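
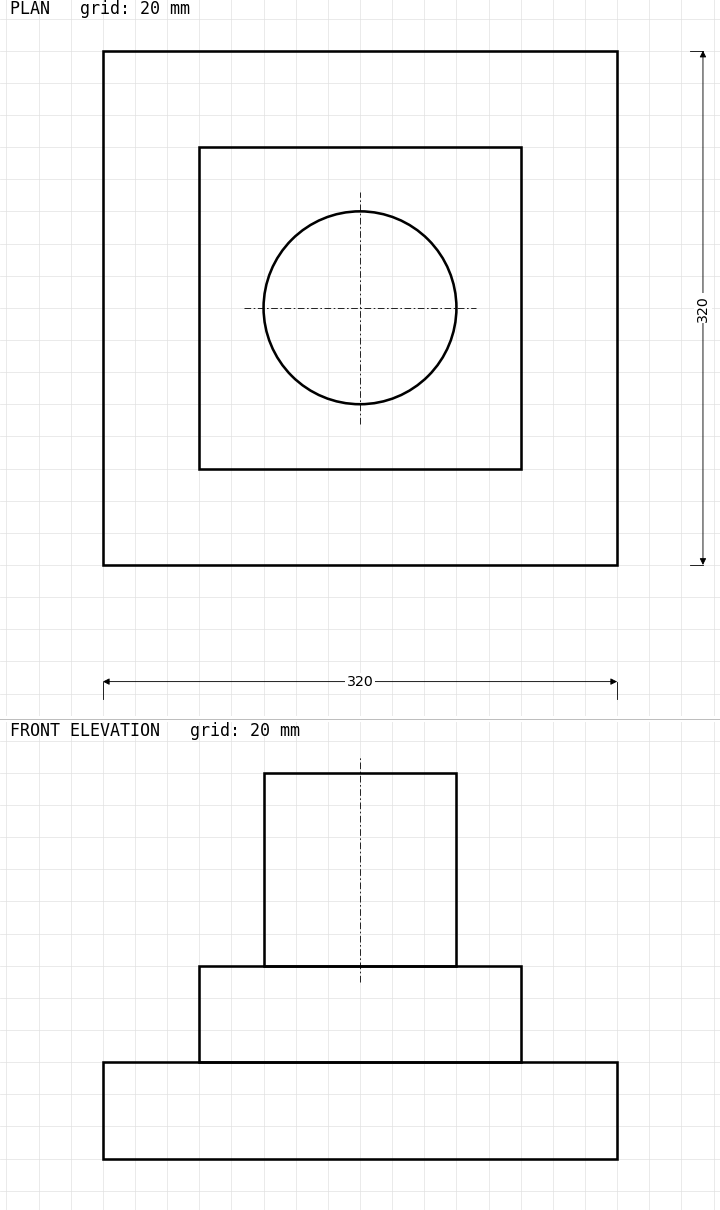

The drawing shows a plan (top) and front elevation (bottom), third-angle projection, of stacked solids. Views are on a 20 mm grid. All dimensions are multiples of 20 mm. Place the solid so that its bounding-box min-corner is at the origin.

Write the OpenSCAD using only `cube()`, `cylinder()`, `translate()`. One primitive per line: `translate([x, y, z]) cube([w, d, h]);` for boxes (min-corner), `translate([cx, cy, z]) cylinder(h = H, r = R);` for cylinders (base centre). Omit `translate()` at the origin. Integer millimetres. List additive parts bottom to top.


cube([320, 320, 60]);
translate([60, 60, 60]) cube([200, 200, 60]);
translate([160, 160, 120]) cylinder(h = 120, r = 60);


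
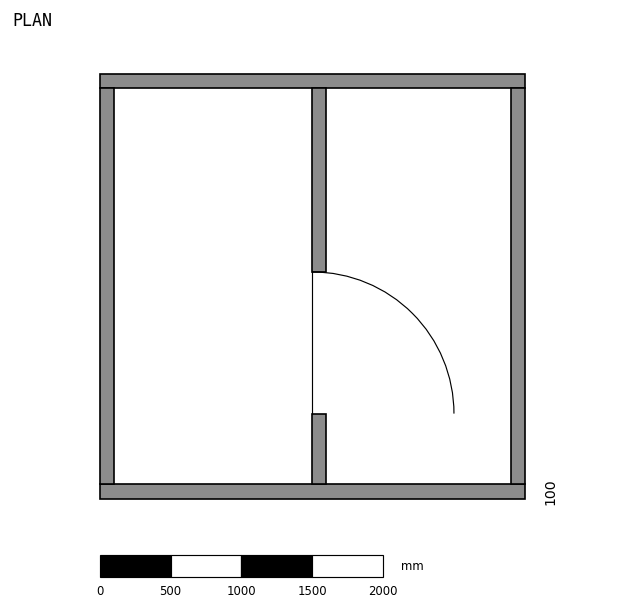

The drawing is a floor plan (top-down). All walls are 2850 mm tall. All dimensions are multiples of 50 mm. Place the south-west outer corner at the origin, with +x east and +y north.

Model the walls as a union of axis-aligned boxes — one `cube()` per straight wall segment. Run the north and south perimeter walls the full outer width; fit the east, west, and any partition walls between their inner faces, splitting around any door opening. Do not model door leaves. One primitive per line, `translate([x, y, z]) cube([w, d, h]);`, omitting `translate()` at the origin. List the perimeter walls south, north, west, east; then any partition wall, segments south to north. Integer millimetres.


cube([3000, 100, 2850]);
translate([0, 2900, 0]) cube([3000, 100, 2850]);
translate([0, 100, 0]) cube([100, 2800, 2850]);
translate([2900, 100, 0]) cube([100, 2800, 2850]);
translate([1500, 100, 0]) cube([100, 500, 2850]);
translate([1500, 1600, 0]) cube([100, 1300, 2850]);


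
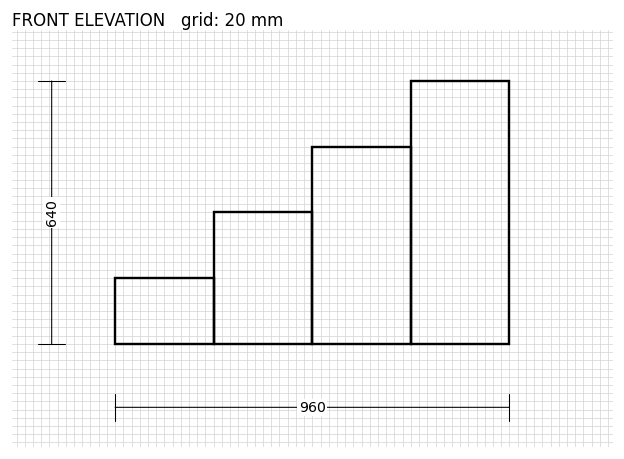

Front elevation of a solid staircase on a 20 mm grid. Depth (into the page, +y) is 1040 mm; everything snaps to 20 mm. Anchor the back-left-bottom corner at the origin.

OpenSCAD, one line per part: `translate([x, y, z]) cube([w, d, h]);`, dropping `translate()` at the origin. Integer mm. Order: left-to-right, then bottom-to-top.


cube([240, 1040, 160]);
translate([240, 0, 0]) cube([240, 1040, 320]);
translate([480, 0, 0]) cube([240, 1040, 480]);
translate([720, 0, 0]) cube([240, 1040, 640]);


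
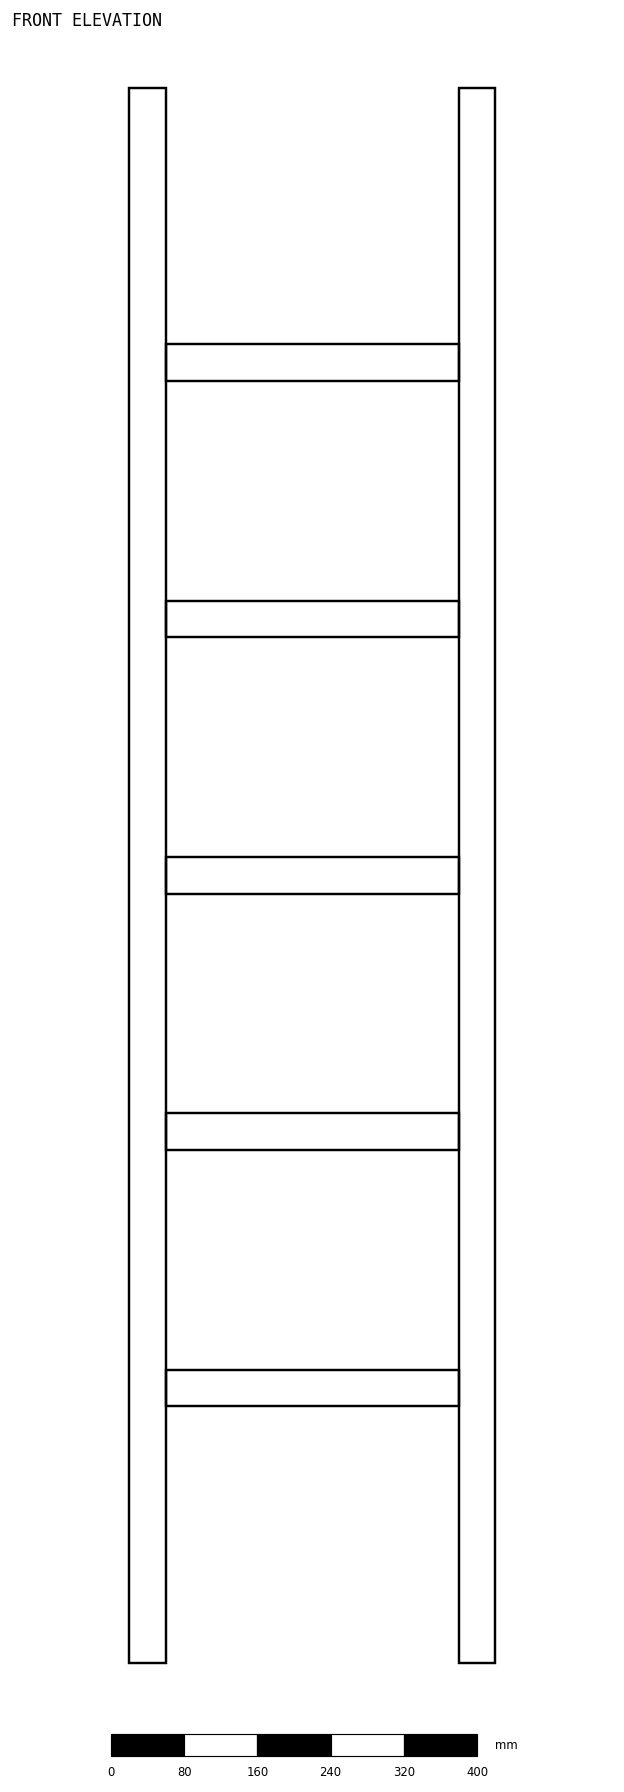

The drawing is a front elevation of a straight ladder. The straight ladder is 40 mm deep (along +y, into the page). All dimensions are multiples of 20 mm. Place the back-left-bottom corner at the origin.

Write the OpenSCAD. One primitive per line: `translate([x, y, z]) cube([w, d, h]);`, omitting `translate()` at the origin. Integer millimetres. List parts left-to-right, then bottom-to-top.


cube([40, 40, 1720]);
translate([40, 0, 280]) cube([320, 40, 40]);
translate([40, 0, 560]) cube([320, 40, 40]);
translate([40, 0, 840]) cube([320, 40, 40]);
translate([40, 0, 1120]) cube([320, 40, 40]);
translate([40, 0, 1400]) cube([320, 40, 40]);
translate([360, 0, 0]) cube([40, 40, 1720]);


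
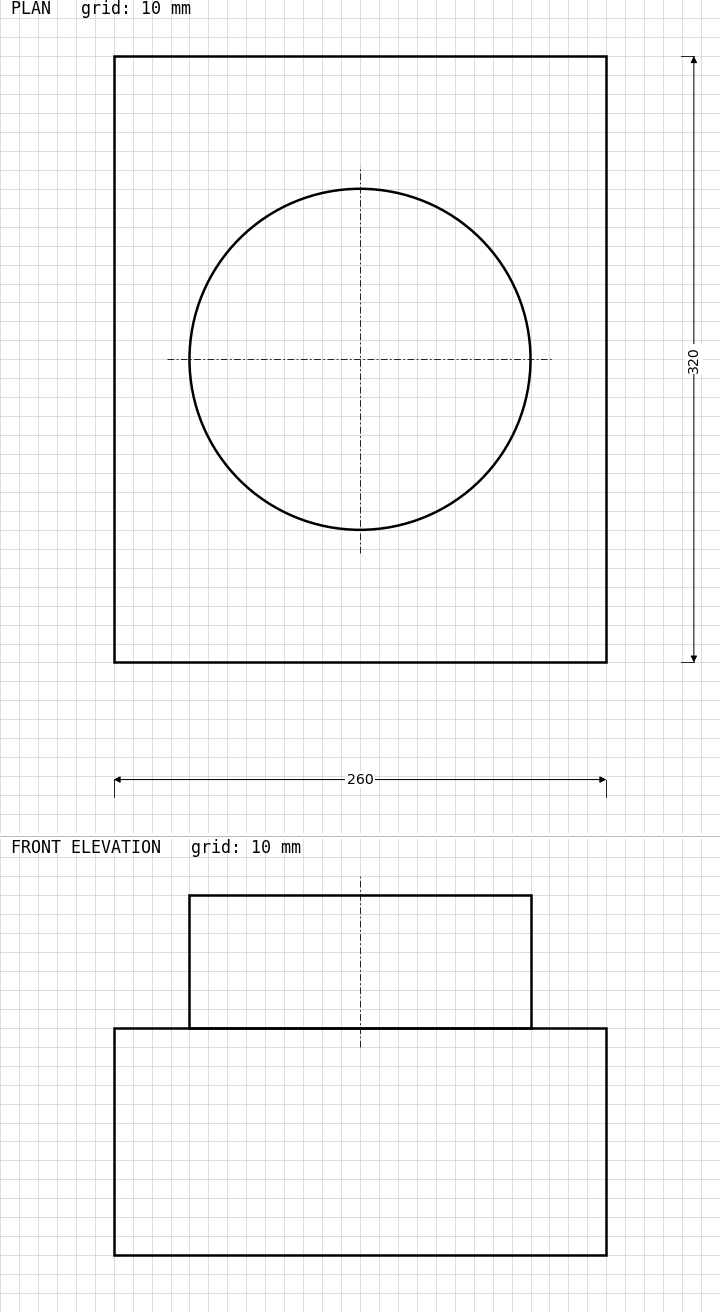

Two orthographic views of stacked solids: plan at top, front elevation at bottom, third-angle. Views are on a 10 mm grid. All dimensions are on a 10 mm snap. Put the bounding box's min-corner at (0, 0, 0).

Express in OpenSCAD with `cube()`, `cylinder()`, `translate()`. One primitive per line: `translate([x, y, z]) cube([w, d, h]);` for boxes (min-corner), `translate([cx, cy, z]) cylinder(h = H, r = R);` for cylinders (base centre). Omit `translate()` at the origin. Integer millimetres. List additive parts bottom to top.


cube([260, 320, 120]);
translate([130, 160, 120]) cylinder(h = 70, r = 90);


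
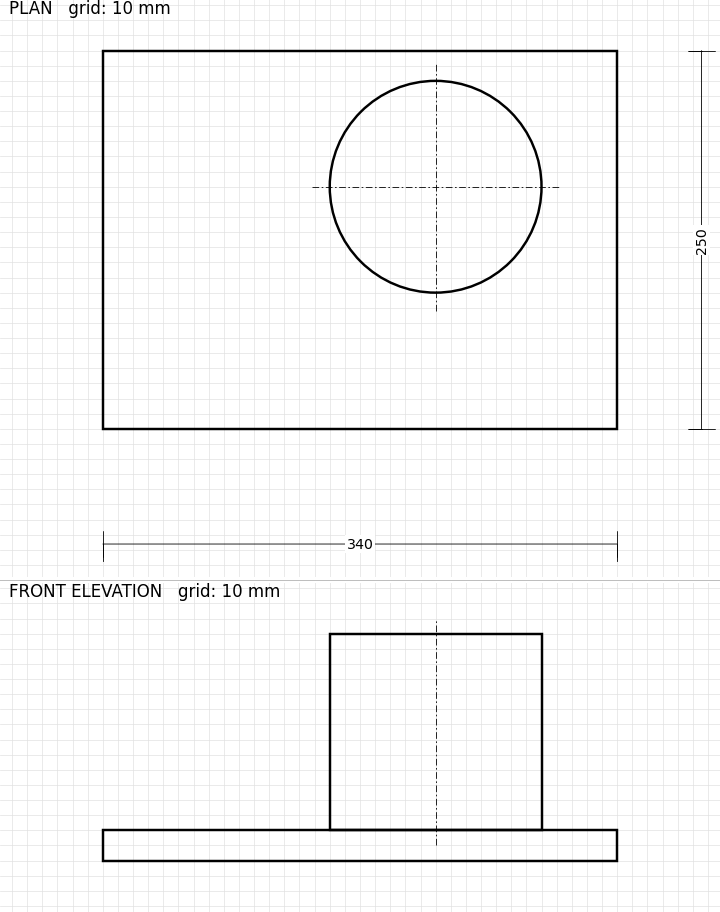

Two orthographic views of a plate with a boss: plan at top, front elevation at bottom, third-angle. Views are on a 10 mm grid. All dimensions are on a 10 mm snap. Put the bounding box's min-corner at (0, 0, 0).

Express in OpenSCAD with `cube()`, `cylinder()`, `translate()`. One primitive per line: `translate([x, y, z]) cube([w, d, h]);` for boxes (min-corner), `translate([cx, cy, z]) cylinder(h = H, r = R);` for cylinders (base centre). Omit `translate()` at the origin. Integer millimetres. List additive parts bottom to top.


cube([340, 250, 20]);
translate([220, 160, 20]) cylinder(h = 130, r = 70);


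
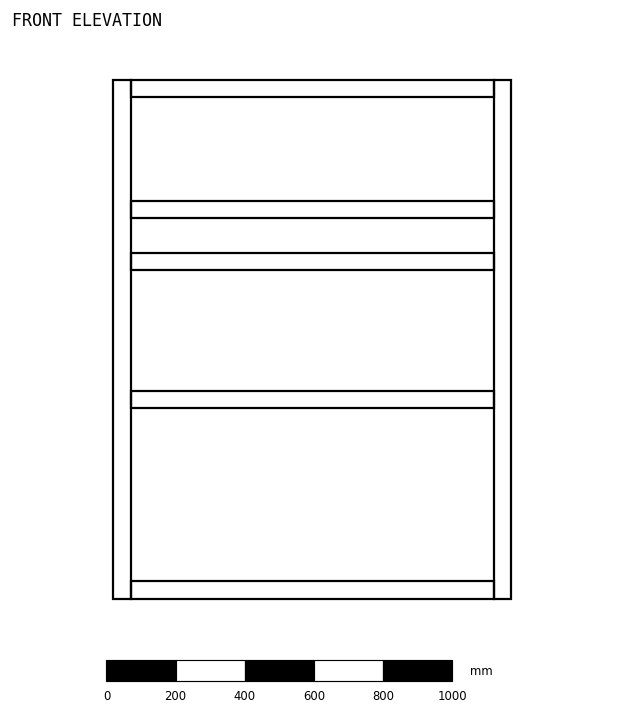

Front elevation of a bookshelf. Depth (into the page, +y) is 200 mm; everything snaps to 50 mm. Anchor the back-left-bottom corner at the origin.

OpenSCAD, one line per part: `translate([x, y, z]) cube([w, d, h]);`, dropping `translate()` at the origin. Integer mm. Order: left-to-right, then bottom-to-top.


cube([50, 200, 1500]);
translate([50, 0, 0]) cube([1050, 200, 50]);
translate([50, 0, 550]) cube([1050, 200, 50]);
translate([50, 0, 950]) cube([1050, 200, 50]);
translate([50, 0, 1100]) cube([1050, 200, 50]);
translate([50, 0, 1450]) cube([1050, 200, 50]);
translate([1100, 0, 0]) cube([50, 200, 1500]);


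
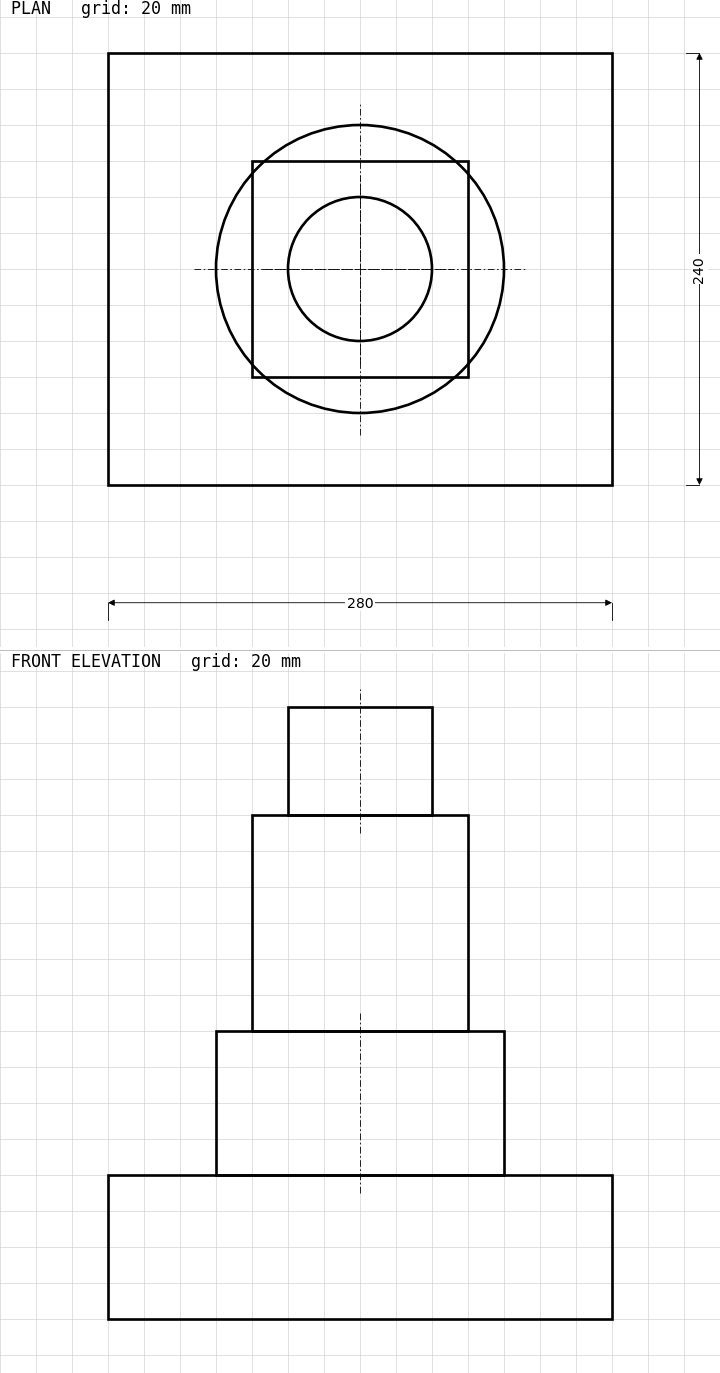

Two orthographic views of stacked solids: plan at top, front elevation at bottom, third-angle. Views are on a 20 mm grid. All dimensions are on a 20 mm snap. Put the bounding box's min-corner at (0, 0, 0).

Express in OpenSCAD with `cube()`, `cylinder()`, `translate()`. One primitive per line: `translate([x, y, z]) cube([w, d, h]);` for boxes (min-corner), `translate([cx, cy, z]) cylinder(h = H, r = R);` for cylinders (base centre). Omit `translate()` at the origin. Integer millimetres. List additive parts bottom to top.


cube([280, 240, 80]);
translate([140, 120, 80]) cylinder(h = 80, r = 80);
translate([80, 60, 160]) cube([120, 120, 120]);
translate([140, 120, 280]) cylinder(h = 60, r = 40);


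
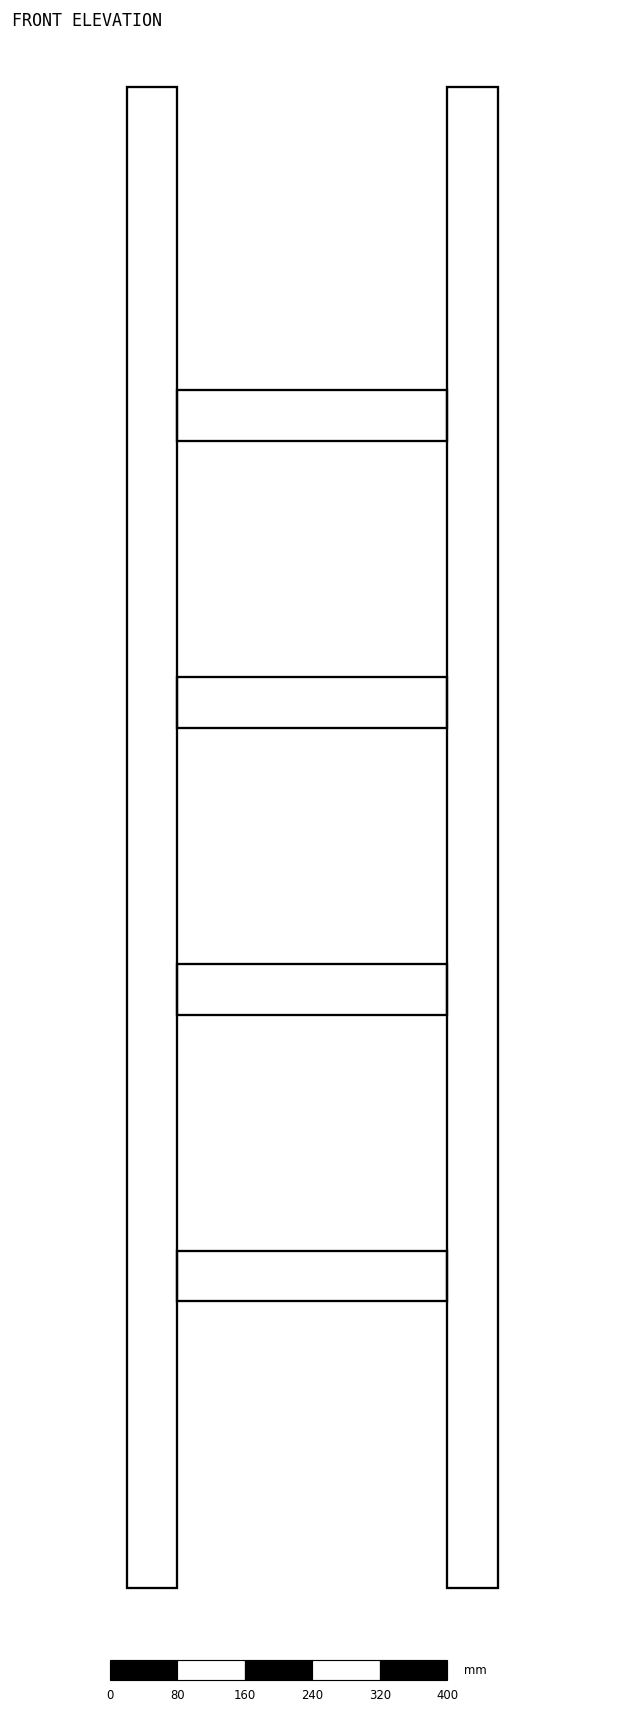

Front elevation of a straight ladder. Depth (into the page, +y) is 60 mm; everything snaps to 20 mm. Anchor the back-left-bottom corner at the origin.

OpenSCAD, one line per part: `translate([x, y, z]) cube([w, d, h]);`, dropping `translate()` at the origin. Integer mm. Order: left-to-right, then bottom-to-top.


cube([60, 60, 1780]);
translate([60, 0, 340]) cube([320, 60, 60]);
translate([60, 0, 680]) cube([320, 60, 60]);
translate([60, 0, 1020]) cube([320, 60, 60]);
translate([60, 0, 1360]) cube([320, 60, 60]);
translate([380, 0, 0]) cube([60, 60, 1780]);


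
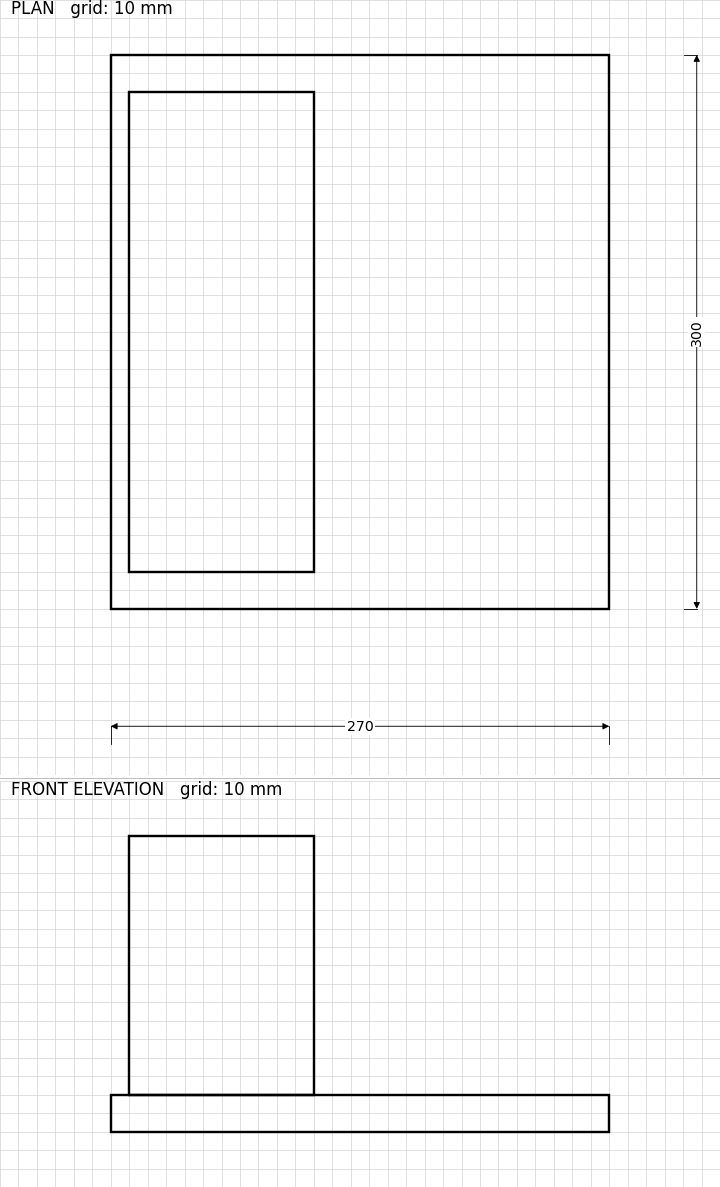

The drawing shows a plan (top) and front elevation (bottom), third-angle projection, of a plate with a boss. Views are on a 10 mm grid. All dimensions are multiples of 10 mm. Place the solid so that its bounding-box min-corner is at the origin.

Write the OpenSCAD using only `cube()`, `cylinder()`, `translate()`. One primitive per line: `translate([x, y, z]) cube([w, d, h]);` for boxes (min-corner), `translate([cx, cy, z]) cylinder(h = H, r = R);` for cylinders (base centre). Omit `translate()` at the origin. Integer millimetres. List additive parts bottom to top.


cube([270, 300, 20]);
translate([10, 20, 20]) cube([100, 260, 140]);


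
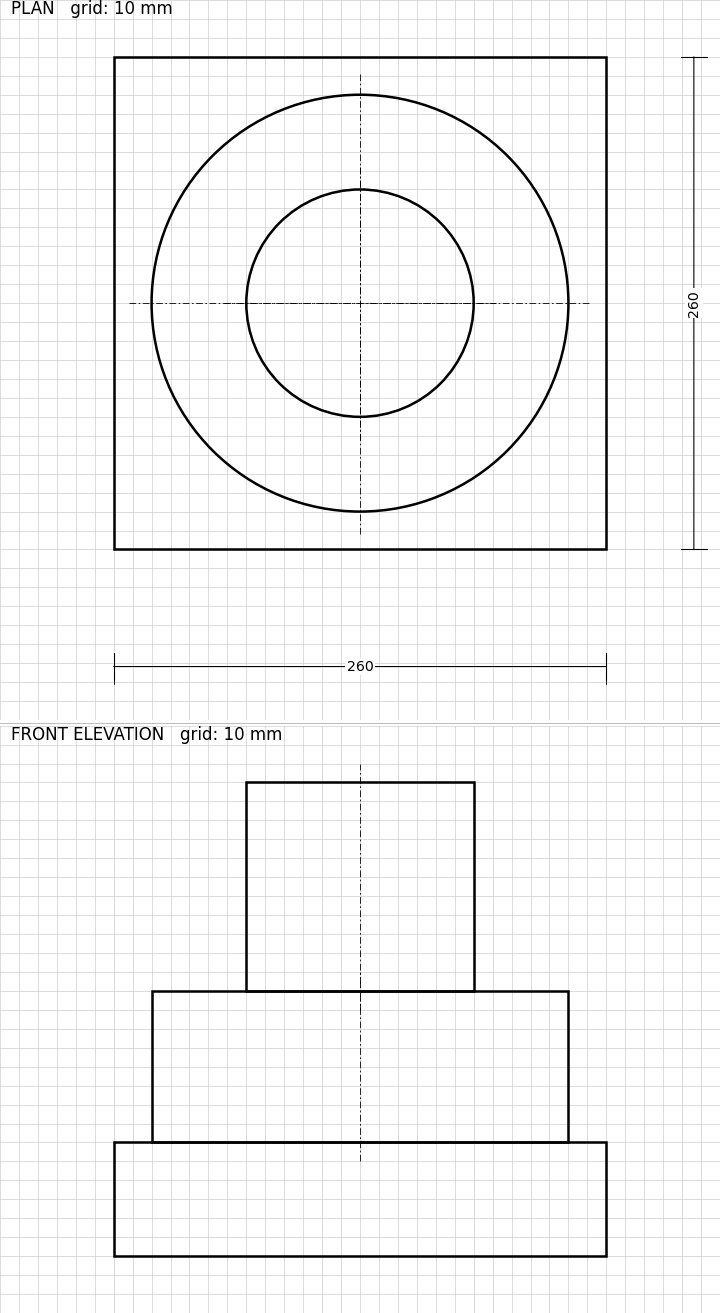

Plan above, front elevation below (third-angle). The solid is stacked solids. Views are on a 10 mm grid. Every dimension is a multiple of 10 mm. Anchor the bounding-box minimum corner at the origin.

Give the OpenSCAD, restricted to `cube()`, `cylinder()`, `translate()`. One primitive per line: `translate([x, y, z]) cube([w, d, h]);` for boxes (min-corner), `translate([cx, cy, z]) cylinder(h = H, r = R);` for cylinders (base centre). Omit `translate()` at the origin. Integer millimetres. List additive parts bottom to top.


cube([260, 260, 60]);
translate([130, 130, 60]) cylinder(h = 80, r = 110);
translate([130, 130, 140]) cylinder(h = 110, r = 60);


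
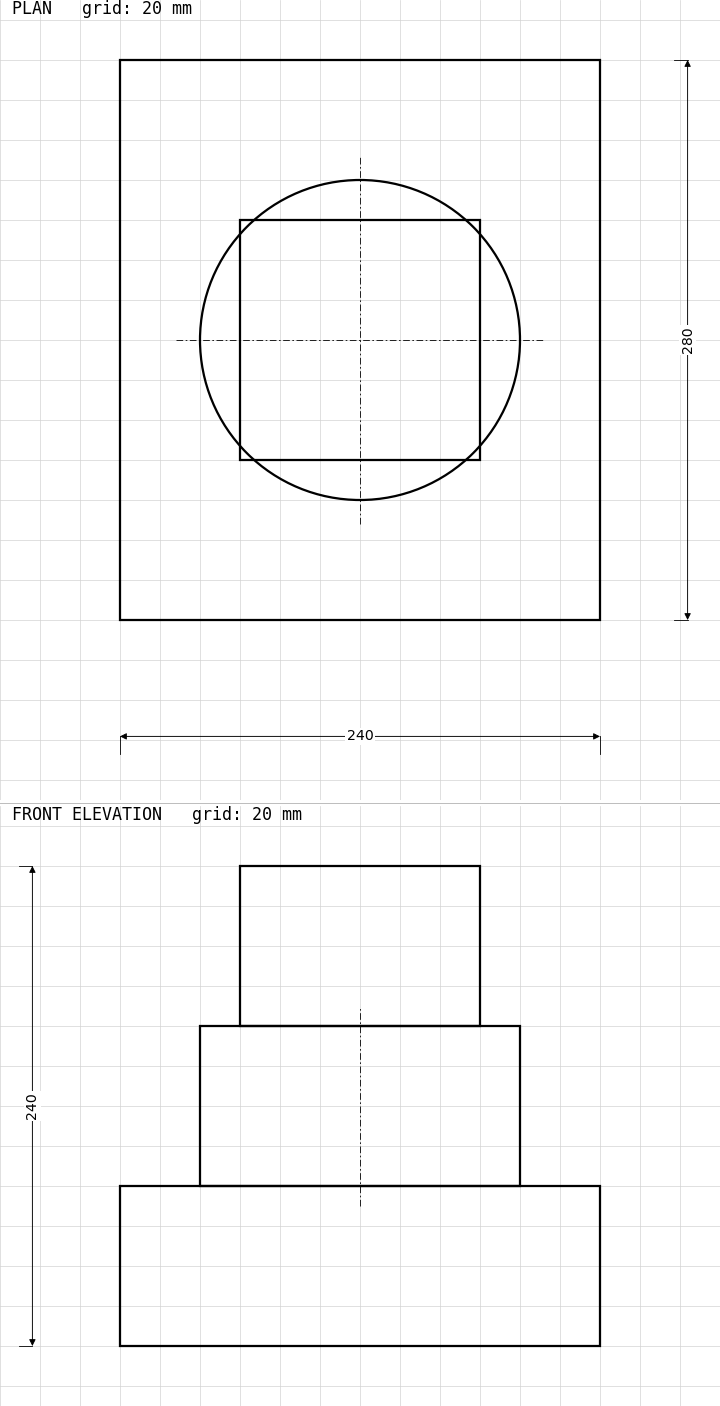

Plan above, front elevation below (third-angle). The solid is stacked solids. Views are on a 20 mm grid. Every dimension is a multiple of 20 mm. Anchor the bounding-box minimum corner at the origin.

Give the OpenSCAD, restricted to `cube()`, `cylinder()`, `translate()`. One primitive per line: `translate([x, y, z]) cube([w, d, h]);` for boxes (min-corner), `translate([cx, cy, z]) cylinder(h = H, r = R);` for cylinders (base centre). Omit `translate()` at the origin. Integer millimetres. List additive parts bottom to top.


cube([240, 280, 80]);
translate([120, 140, 80]) cylinder(h = 80, r = 80);
translate([60, 80, 160]) cube([120, 120, 80]);


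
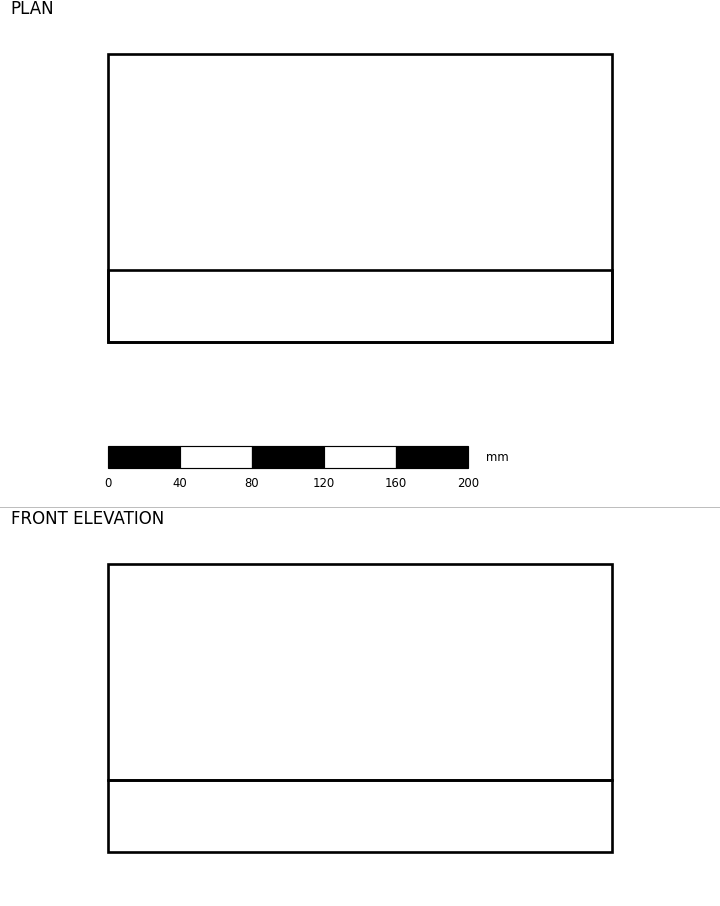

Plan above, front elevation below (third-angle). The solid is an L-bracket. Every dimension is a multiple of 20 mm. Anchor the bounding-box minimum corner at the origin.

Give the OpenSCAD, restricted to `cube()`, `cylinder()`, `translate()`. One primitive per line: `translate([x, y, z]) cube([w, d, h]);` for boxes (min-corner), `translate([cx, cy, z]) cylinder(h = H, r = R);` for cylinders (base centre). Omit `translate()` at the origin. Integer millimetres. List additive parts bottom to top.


cube([280, 160, 40]);
translate([0, 0, 40]) cube([280, 40, 120]);


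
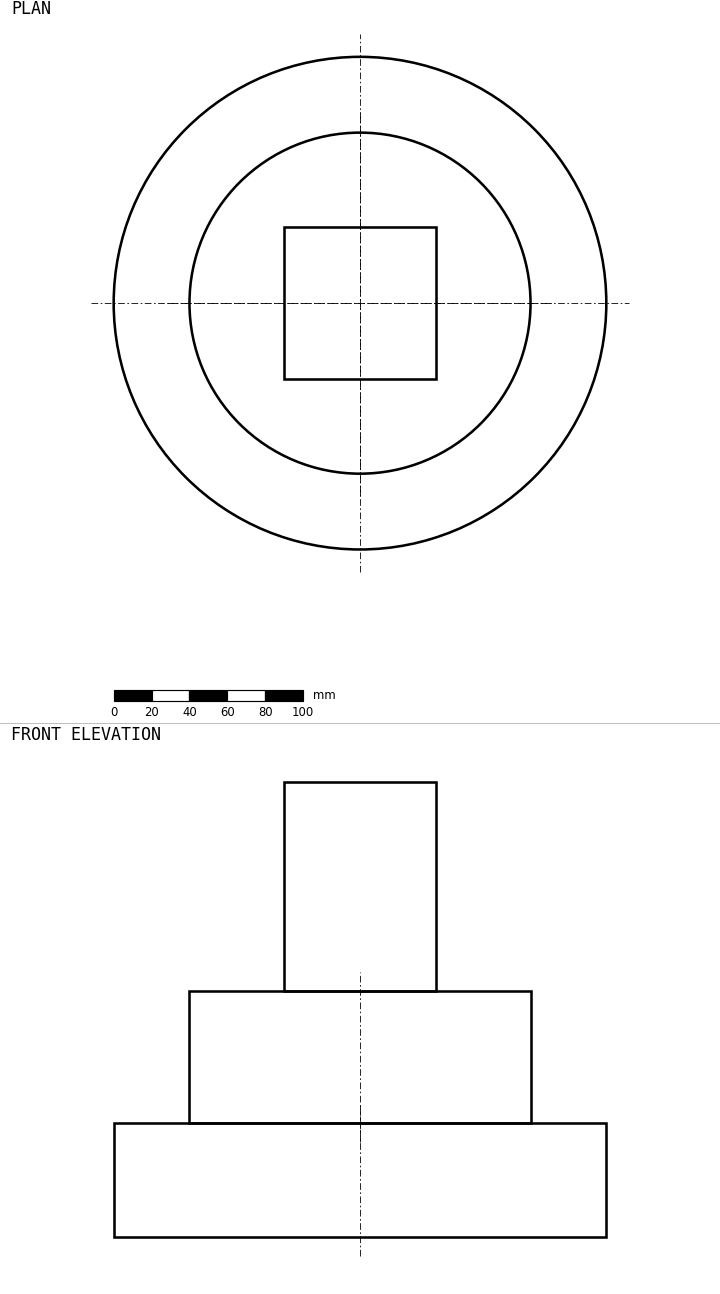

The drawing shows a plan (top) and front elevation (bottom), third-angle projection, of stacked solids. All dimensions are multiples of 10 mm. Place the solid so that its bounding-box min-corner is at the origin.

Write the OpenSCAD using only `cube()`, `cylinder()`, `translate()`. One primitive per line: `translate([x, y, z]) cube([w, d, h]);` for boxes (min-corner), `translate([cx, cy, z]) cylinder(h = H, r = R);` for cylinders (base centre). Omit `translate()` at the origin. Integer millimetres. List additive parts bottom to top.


translate([130, 130, 0]) cylinder(h = 60, r = 130);
translate([130, 130, 60]) cylinder(h = 70, r = 90);
translate([90, 90, 130]) cube([80, 80, 110]);


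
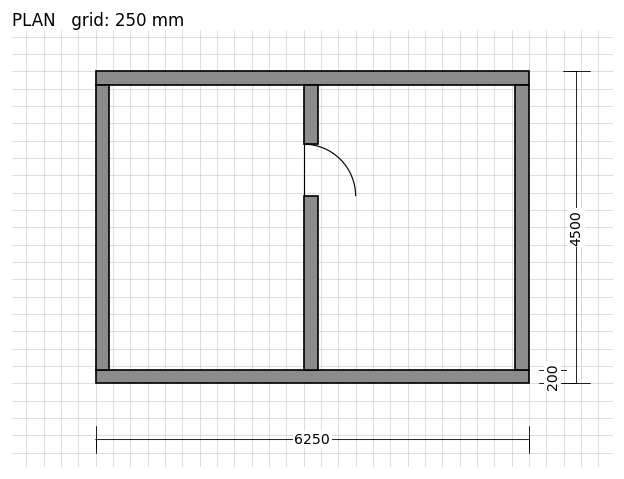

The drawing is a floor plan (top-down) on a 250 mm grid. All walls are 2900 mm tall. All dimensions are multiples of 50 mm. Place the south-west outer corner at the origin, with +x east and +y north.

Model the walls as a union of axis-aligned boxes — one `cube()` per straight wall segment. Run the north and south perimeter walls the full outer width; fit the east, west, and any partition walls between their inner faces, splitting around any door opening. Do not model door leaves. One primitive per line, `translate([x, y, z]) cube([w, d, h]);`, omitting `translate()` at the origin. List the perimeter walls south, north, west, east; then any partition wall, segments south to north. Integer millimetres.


cube([6250, 200, 2900]);
translate([0, 4300, 0]) cube([6250, 200, 2900]);
translate([0, 200, 0]) cube([200, 4100, 2900]);
translate([6050, 200, 0]) cube([200, 4100, 2900]);
translate([3000, 200, 0]) cube([200, 2500, 2900]);
translate([3000, 3450, 0]) cube([200, 850, 2900]);


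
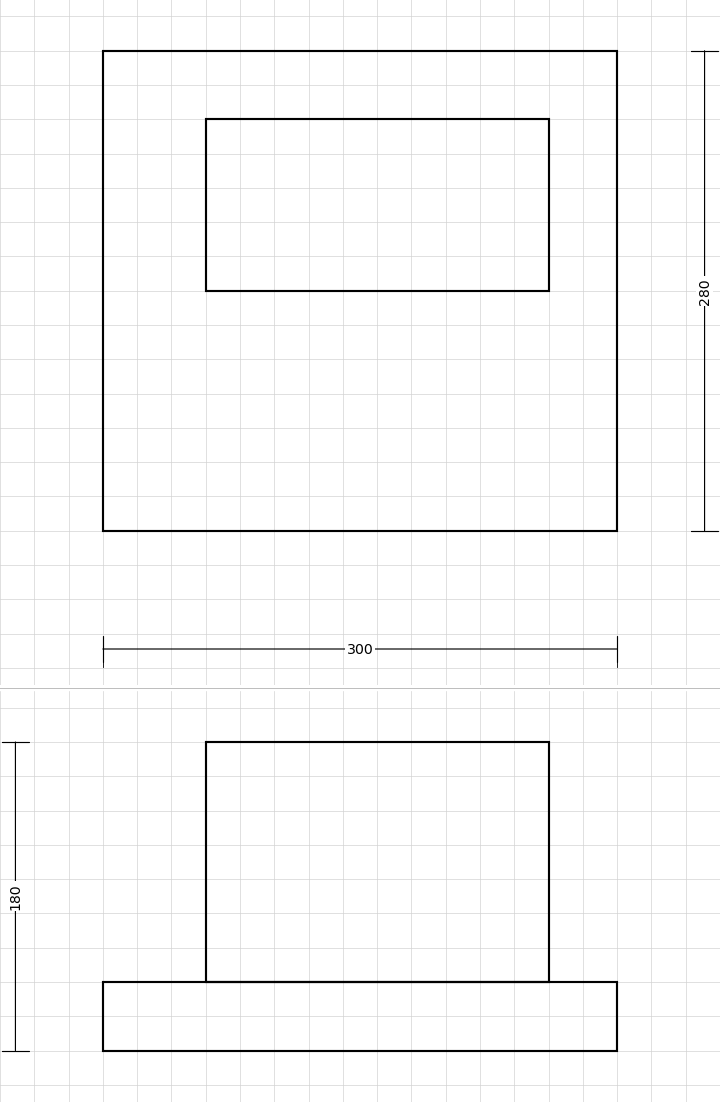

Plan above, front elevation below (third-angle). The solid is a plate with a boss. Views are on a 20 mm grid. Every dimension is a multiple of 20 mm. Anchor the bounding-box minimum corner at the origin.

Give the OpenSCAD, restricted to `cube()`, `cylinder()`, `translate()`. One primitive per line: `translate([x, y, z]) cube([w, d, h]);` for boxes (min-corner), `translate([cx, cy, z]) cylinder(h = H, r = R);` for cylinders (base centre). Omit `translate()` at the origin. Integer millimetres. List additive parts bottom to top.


cube([300, 280, 40]);
translate([60, 140, 40]) cube([200, 100, 140]);


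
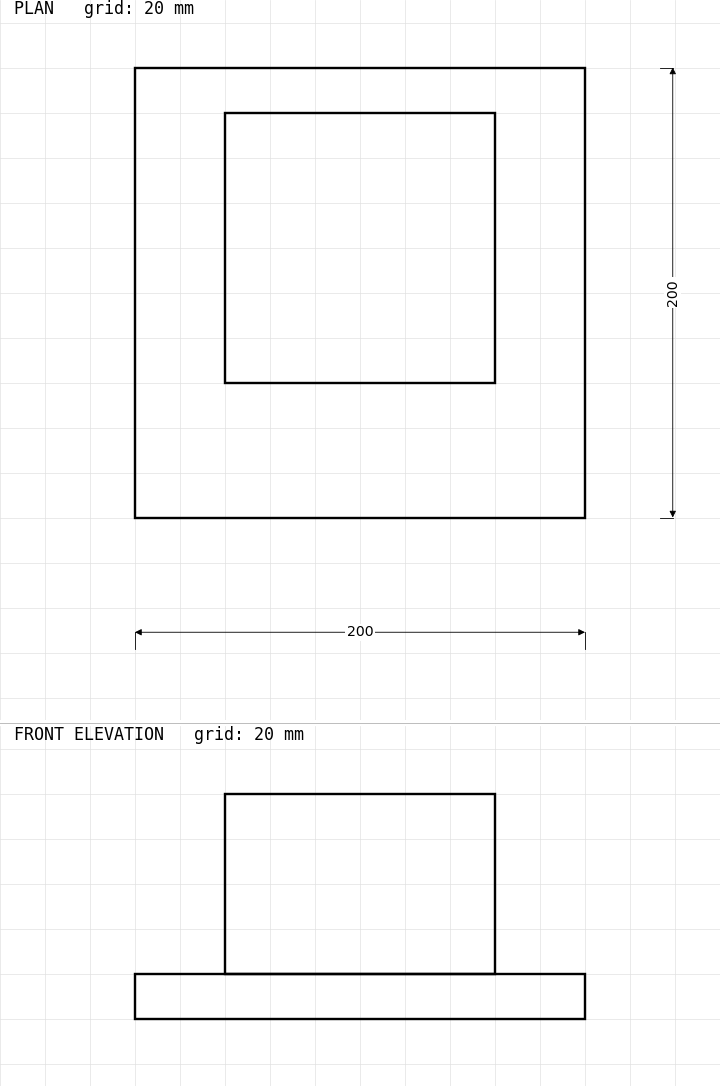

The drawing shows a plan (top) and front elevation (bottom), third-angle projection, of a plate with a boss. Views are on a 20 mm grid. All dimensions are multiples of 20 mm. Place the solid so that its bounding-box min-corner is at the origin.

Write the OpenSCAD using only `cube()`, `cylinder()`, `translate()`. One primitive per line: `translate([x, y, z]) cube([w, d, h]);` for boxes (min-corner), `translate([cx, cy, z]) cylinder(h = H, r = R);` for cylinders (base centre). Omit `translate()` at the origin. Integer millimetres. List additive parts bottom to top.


cube([200, 200, 20]);
translate([40, 60, 20]) cube([120, 120, 80]);


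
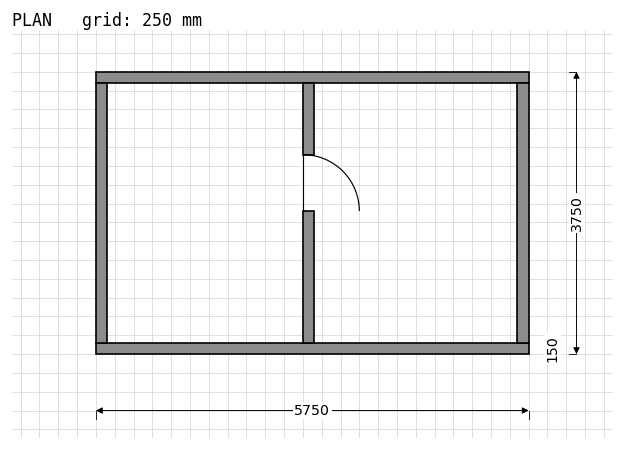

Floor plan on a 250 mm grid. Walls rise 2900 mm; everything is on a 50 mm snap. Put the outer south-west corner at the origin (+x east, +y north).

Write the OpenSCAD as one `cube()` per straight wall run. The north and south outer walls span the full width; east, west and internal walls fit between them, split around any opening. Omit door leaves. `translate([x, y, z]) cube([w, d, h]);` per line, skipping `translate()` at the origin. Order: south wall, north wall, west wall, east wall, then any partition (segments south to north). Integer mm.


cube([5750, 150, 2900]);
translate([0, 3600, 0]) cube([5750, 150, 2900]);
translate([0, 150, 0]) cube([150, 3450, 2900]);
translate([5600, 150, 0]) cube([150, 3450, 2900]);
translate([2750, 150, 0]) cube([150, 1750, 2900]);
translate([2750, 2650, 0]) cube([150, 950, 2900]);


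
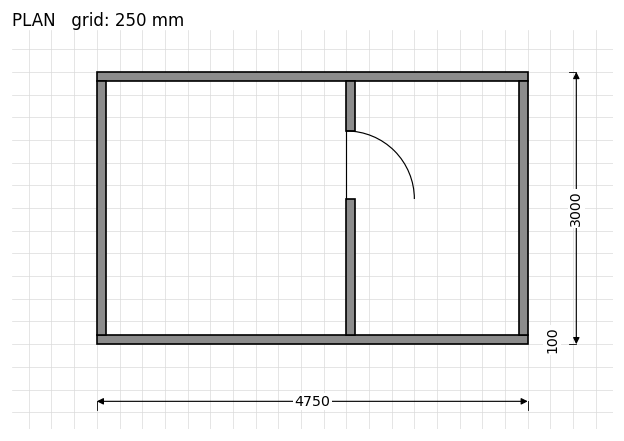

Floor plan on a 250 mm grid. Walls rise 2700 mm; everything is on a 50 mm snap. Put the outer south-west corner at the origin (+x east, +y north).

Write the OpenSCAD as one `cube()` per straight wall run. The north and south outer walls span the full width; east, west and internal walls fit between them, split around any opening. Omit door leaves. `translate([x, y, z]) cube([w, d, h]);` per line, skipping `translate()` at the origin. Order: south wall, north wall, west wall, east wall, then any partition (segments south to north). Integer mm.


cube([4750, 100, 2700]);
translate([0, 2900, 0]) cube([4750, 100, 2700]);
translate([0, 100, 0]) cube([100, 2800, 2700]);
translate([4650, 100, 0]) cube([100, 2800, 2700]);
translate([2750, 100, 0]) cube([100, 1500, 2700]);
translate([2750, 2350, 0]) cube([100, 550, 2700]);


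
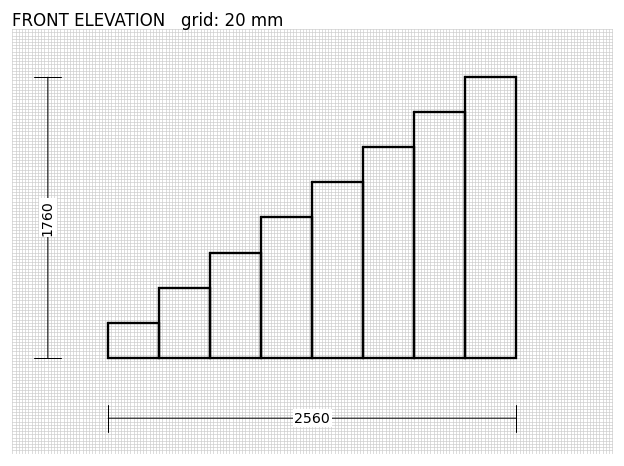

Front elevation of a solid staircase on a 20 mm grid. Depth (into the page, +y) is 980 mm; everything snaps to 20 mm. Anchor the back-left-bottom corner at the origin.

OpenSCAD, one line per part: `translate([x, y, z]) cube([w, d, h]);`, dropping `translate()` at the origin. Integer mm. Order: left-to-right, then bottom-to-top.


cube([320, 980, 220]);
translate([320, 0, 0]) cube([320, 980, 440]);
translate([640, 0, 0]) cube([320, 980, 660]);
translate([960, 0, 0]) cube([320, 980, 880]);
translate([1280, 0, 0]) cube([320, 980, 1100]);
translate([1600, 0, 0]) cube([320, 980, 1320]);
translate([1920, 0, 0]) cube([320, 980, 1540]);
translate([2240, 0, 0]) cube([320, 980, 1760]);


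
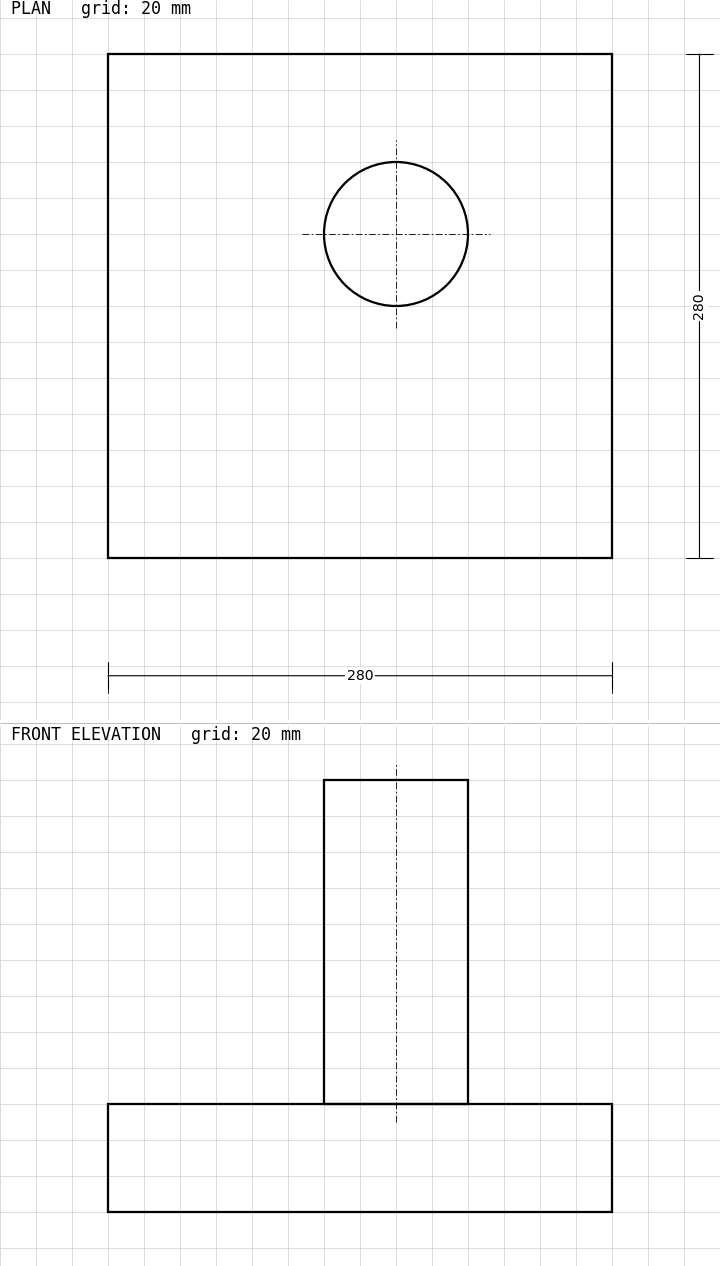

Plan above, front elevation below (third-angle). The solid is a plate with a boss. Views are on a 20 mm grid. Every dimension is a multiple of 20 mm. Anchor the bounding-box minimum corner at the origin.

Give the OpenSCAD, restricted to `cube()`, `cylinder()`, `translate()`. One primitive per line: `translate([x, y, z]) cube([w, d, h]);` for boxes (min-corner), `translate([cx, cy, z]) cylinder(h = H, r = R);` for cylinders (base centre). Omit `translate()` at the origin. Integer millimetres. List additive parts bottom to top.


cube([280, 280, 60]);
translate([160, 180, 60]) cylinder(h = 180, r = 40);


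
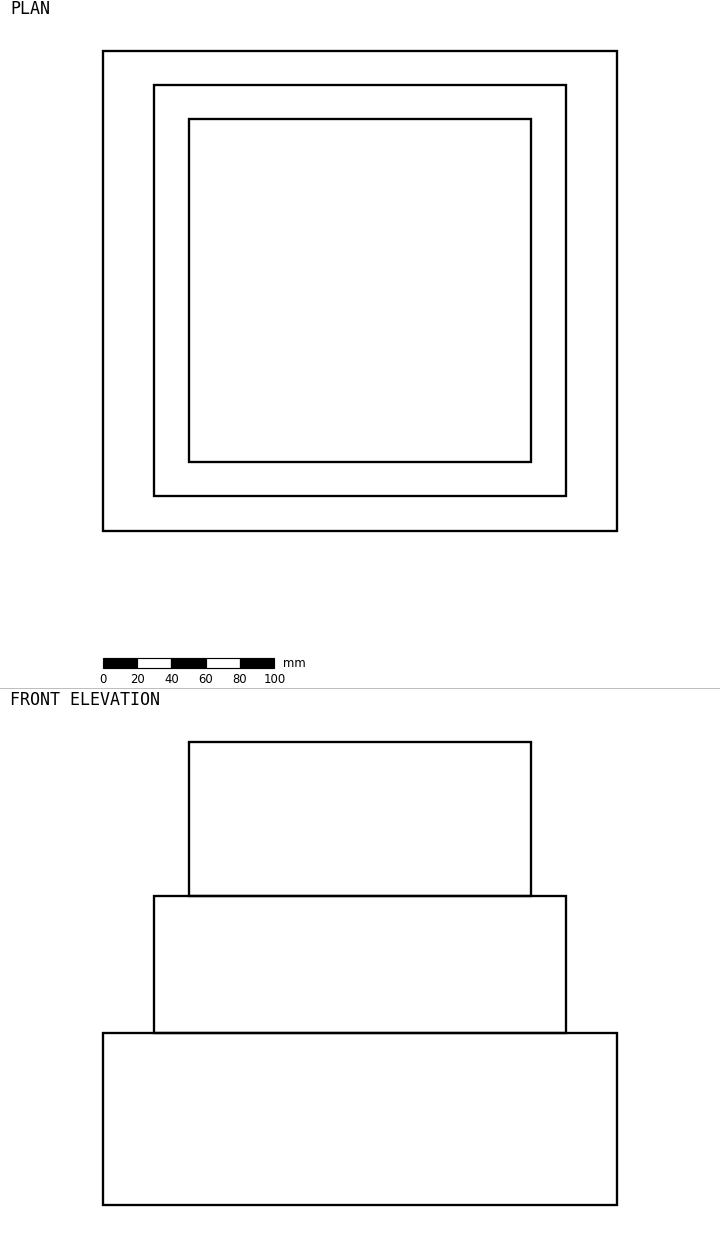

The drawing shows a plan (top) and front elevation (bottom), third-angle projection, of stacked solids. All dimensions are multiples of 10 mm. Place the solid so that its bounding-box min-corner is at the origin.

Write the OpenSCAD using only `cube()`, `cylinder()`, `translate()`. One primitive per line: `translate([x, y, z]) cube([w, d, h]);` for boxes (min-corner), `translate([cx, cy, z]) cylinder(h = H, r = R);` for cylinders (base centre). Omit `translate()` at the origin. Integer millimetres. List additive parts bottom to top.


cube([300, 280, 100]);
translate([30, 20, 100]) cube([240, 240, 80]);
translate([50, 40, 180]) cube([200, 200, 90]);


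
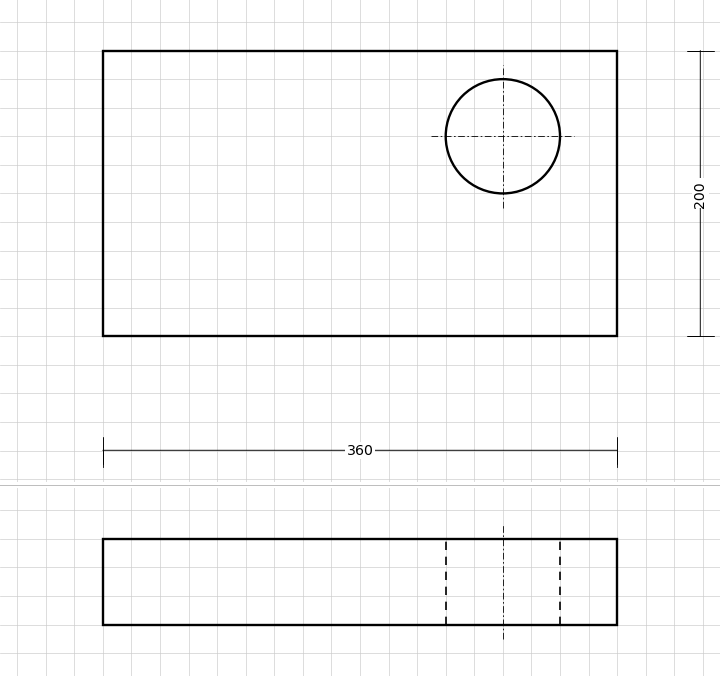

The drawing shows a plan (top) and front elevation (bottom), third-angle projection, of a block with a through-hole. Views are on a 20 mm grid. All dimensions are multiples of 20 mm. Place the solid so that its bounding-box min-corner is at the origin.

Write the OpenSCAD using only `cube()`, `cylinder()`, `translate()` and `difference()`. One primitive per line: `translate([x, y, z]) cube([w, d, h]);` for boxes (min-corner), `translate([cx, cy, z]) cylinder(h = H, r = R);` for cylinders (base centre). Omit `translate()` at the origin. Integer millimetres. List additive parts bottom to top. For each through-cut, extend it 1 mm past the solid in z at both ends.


difference() {
  cube([360, 200, 60]);
  translate([280, 140, -1]) cylinder(h = 62, r = 40);
}


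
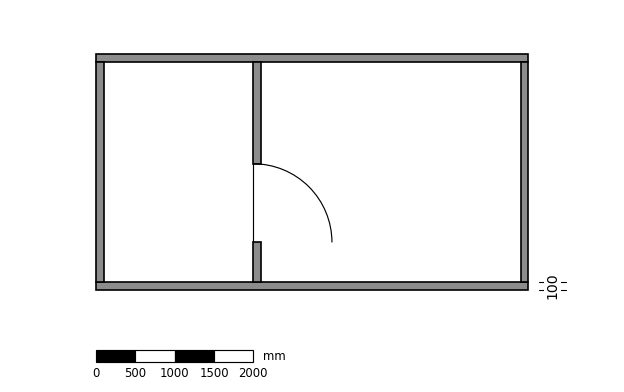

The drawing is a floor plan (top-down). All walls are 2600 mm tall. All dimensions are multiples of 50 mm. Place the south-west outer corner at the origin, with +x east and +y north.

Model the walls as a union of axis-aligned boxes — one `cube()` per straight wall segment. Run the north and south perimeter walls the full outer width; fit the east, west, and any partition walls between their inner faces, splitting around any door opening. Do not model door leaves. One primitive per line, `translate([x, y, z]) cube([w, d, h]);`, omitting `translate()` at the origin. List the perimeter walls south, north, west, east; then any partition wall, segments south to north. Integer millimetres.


cube([5500, 100, 2600]);
translate([0, 2900, 0]) cube([5500, 100, 2600]);
translate([0, 100, 0]) cube([100, 2800, 2600]);
translate([5400, 100, 0]) cube([100, 2800, 2600]);
translate([2000, 100, 0]) cube([100, 500, 2600]);
translate([2000, 1600, 0]) cube([100, 1300, 2600]);


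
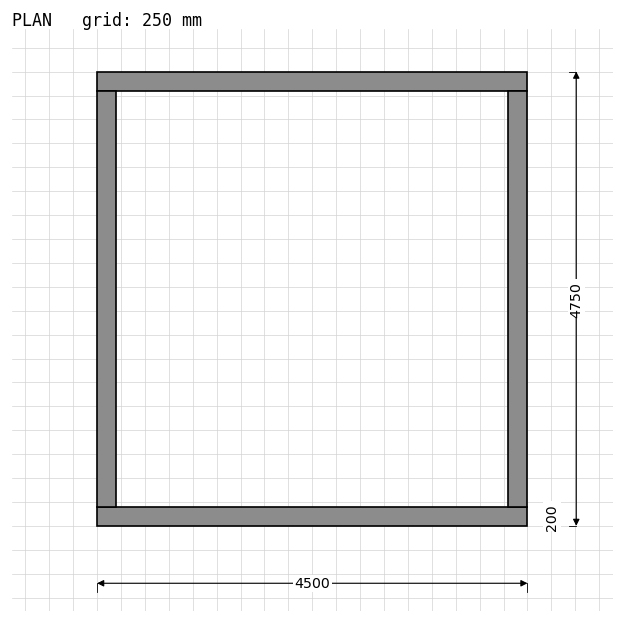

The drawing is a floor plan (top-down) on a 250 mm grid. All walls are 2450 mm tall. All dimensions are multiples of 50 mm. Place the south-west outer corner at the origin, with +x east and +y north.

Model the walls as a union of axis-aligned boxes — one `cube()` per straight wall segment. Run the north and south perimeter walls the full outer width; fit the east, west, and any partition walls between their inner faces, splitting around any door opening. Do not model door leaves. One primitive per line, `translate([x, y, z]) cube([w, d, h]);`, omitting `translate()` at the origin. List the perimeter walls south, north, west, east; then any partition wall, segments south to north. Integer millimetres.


cube([4500, 200, 2450]);
translate([0, 4550, 0]) cube([4500, 200, 2450]);
translate([0, 200, 0]) cube([200, 4350, 2450]);
translate([4300, 200, 0]) cube([200, 4350, 2450]);


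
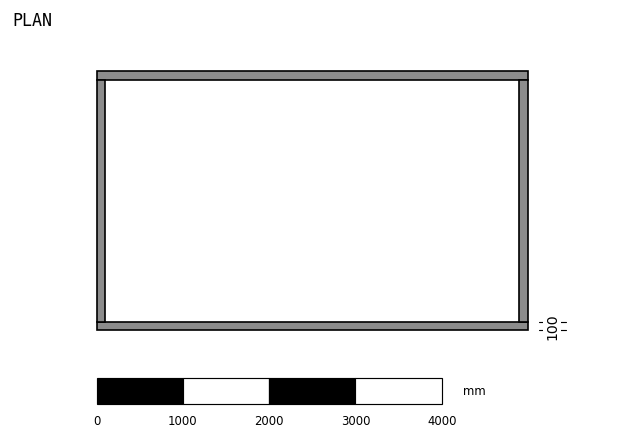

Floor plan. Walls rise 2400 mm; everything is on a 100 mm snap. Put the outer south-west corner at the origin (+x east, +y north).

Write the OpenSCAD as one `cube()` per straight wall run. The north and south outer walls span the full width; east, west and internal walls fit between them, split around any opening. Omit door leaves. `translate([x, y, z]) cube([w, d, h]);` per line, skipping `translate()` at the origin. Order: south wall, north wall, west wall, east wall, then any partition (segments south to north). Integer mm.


cube([5000, 100, 2400]);
translate([0, 2900, 0]) cube([5000, 100, 2400]);
translate([0, 100, 0]) cube([100, 2800, 2400]);
translate([4900, 100, 0]) cube([100, 2800, 2400]);


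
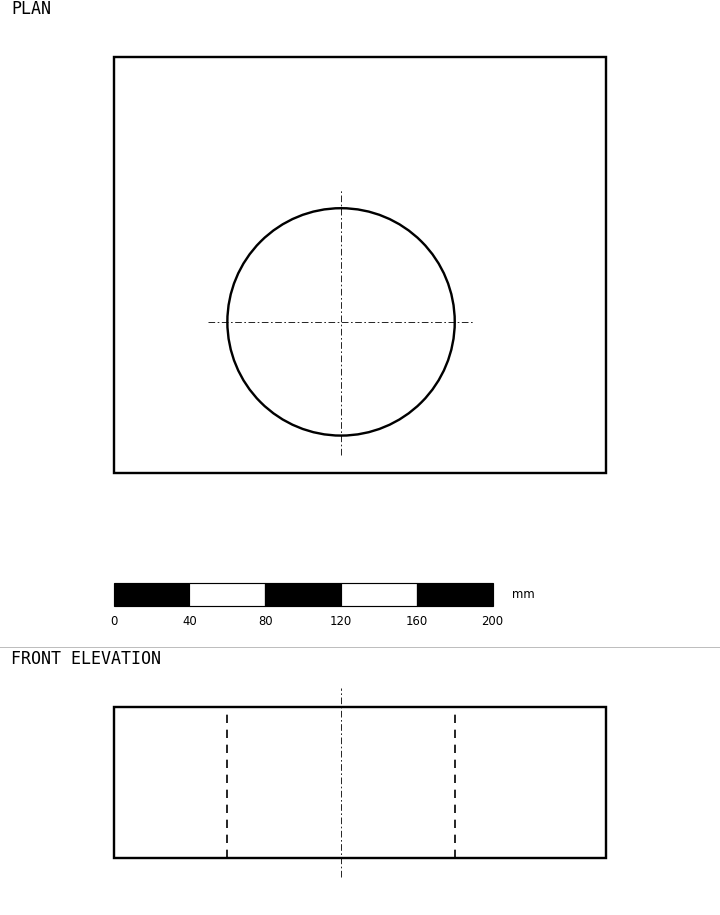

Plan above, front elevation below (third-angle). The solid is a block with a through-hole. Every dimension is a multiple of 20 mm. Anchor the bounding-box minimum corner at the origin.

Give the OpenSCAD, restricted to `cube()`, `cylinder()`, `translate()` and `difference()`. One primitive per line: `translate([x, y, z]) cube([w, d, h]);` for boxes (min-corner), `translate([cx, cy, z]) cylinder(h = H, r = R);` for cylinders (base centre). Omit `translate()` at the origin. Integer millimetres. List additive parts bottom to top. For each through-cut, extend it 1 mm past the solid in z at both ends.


difference() {
  cube([260, 220, 80]);
  translate([120, 80, -1]) cylinder(h = 82, r = 60);
}


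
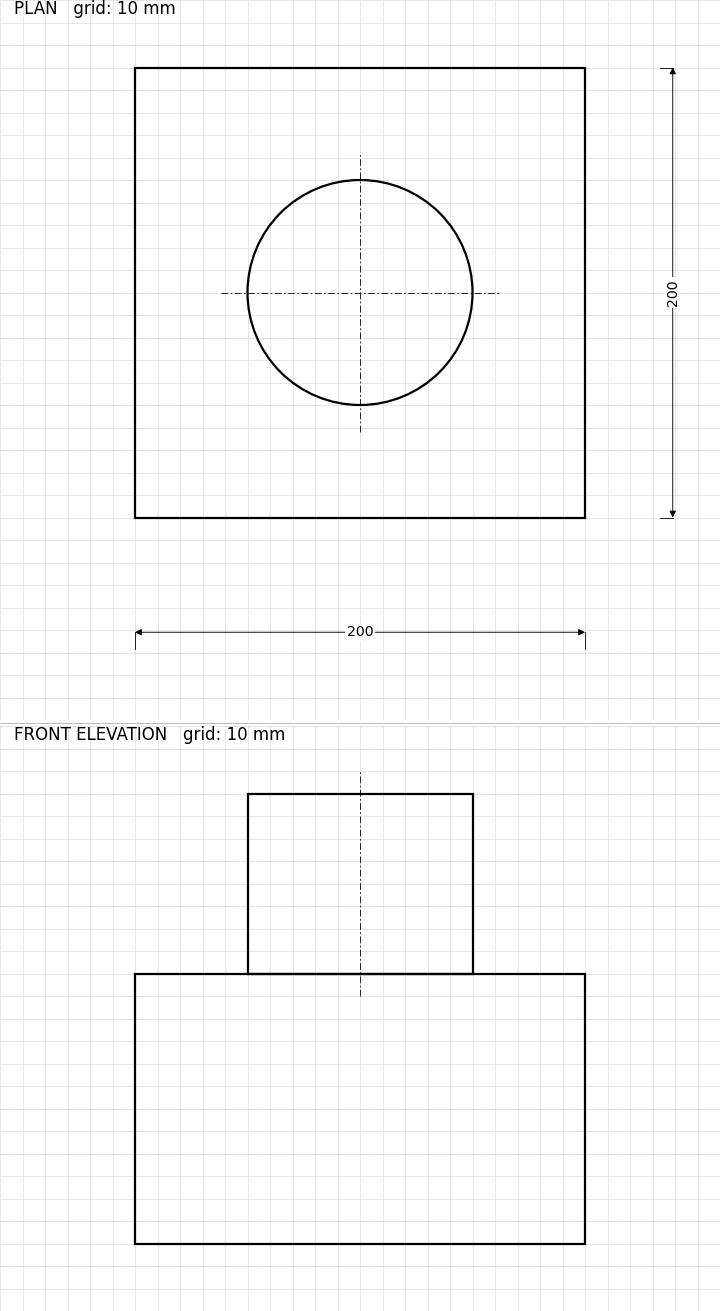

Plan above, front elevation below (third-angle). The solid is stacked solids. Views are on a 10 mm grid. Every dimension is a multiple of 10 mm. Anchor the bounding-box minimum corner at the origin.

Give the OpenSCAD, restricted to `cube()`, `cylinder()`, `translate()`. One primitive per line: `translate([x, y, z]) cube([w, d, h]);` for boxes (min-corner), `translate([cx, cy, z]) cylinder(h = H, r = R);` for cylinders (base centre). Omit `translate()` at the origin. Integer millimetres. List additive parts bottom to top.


cube([200, 200, 120]);
translate([100, 100, 120]) cylinder(h = 80, r = 50);


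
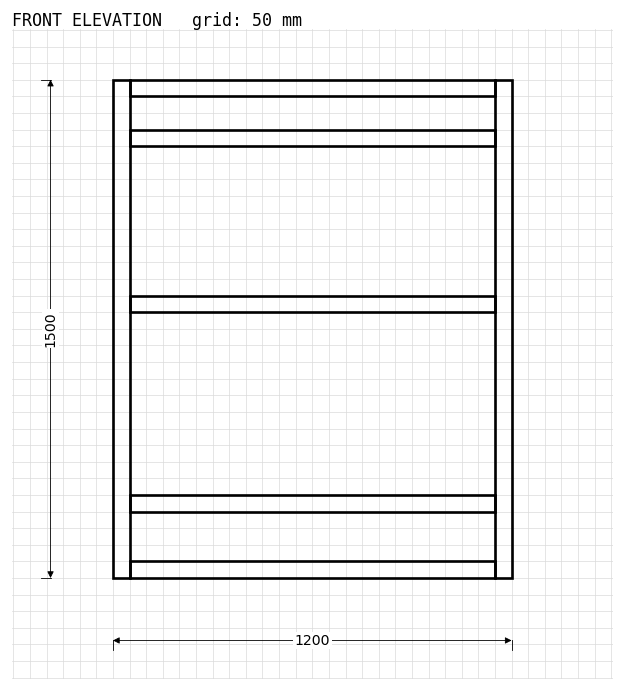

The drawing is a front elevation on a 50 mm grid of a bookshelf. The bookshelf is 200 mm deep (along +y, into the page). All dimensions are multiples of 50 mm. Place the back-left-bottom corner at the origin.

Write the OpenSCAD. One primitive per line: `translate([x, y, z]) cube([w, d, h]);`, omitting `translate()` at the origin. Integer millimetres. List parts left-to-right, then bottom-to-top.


cube([50, 200, 1500]);
translate([50, 0, 0]) cube([1100, 200, 50]);
translate([50, 0, 200]) cube([1100, 200, 50]);
translate([50, 0, 800]) cube([1100, 200, 50]);
translate([50, 0, 1300]) cube([1100, 200, 50]);
translate([50, 0, 1450]) cube([1100, 200, 50]);
translate([1150, 0, 0]) cube([50, 200, 1500]);


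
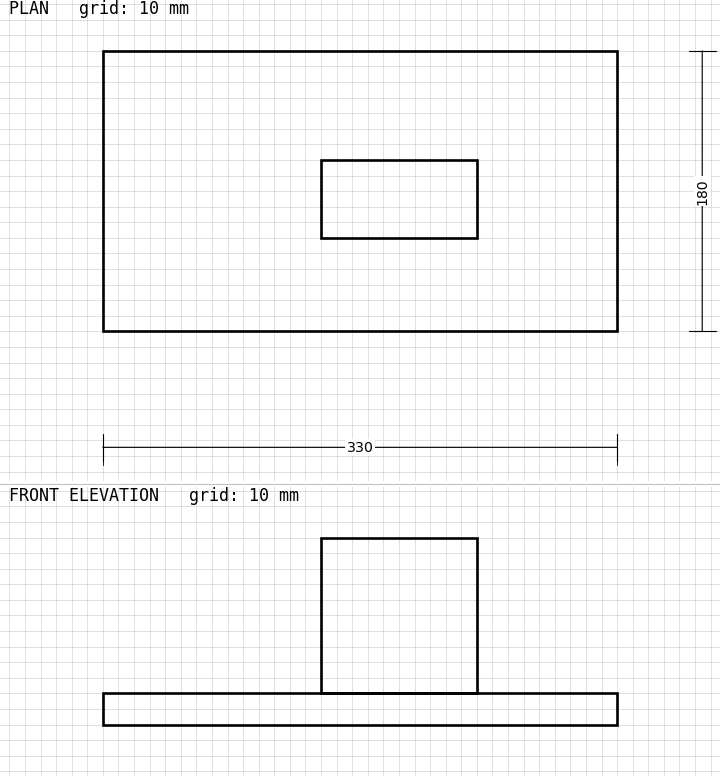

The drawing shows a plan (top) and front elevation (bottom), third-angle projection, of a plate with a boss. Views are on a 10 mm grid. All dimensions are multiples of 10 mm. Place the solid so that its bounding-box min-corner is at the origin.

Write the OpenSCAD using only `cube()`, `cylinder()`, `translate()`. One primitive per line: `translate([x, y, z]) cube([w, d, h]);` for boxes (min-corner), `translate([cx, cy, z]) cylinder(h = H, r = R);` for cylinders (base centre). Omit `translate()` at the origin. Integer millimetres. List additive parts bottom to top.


cube([330, 180, 20]);
translate([140, 60, 20]) cube([100, 50, 100]);


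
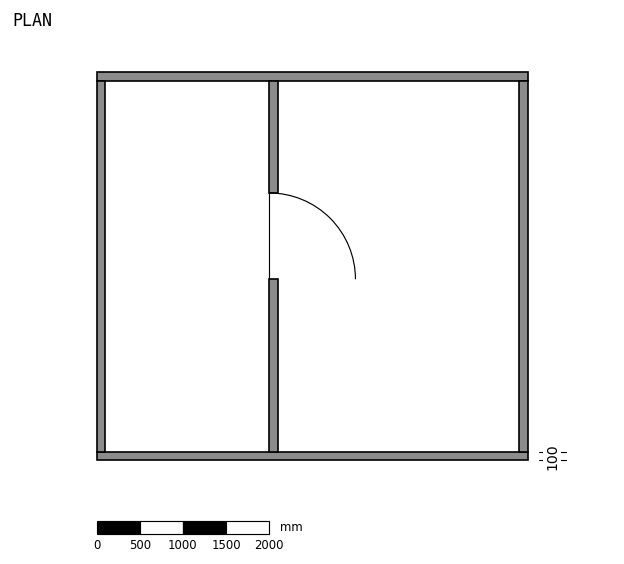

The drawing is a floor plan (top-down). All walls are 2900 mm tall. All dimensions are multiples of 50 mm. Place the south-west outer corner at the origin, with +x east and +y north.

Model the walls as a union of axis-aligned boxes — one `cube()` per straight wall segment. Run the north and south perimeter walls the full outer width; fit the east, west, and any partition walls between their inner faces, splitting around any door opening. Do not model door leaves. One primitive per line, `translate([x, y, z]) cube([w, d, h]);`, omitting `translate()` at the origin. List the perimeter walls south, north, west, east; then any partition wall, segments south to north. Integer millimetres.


cube([5000, 100, 2900]);
translate([0, 4400, 0]) cube([5000, 100, 2900]);
translate([0, 100, 0]) cube([100, 4300, 2900]);
translate([4900, 100, 0]) cube([100, 4300, 2900]);
translate([2000, 100, 0]) cube([100, 2000, 2900]);
translate([2000, 3100, 0]) cube([100, 1300, 2900]);


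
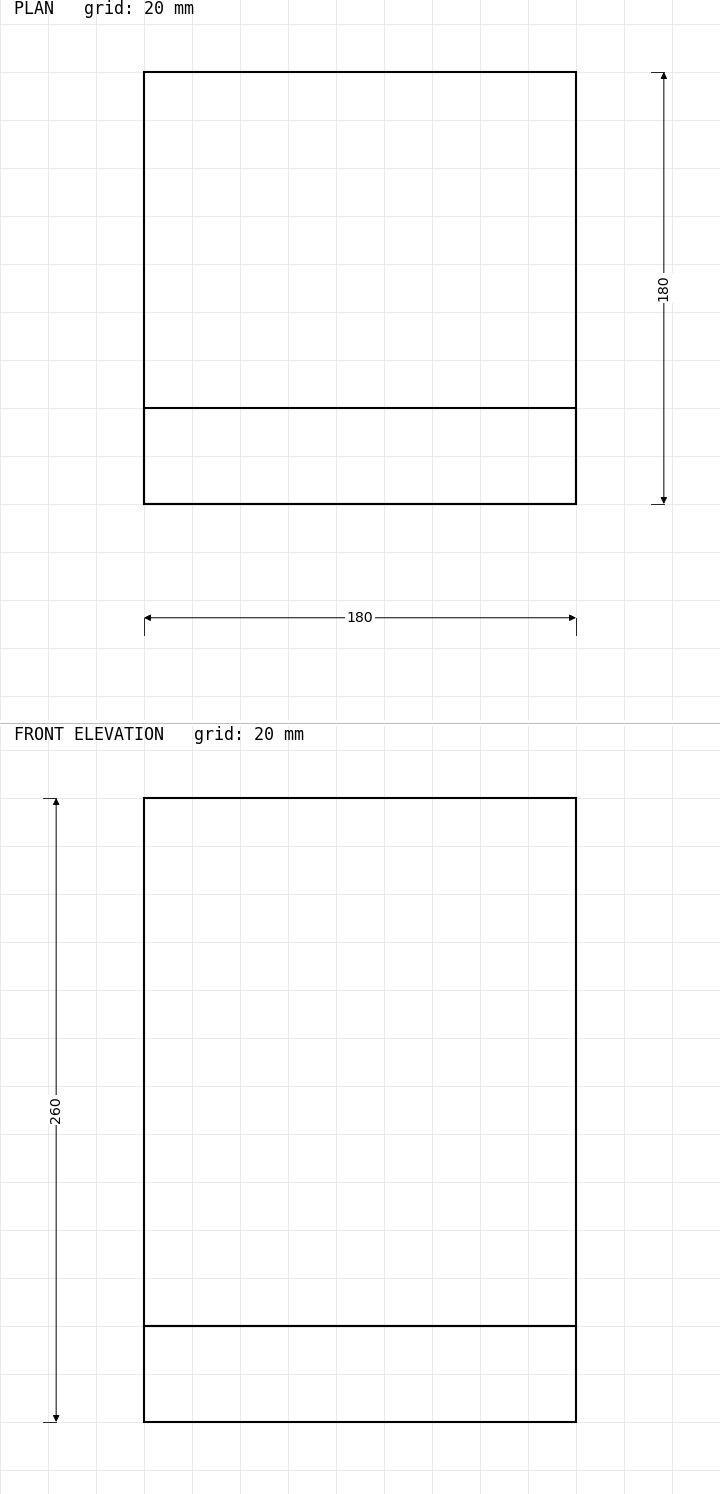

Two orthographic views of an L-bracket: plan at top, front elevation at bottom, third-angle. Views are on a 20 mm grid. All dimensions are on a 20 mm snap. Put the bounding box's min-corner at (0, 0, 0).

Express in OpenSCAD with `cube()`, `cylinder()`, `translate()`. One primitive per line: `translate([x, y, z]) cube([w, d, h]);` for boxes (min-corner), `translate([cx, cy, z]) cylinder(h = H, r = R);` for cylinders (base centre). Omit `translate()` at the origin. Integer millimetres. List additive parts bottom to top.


cube([180, 180, 40]);
translate([0, 0, 40]) cube([180, 40, 220]);


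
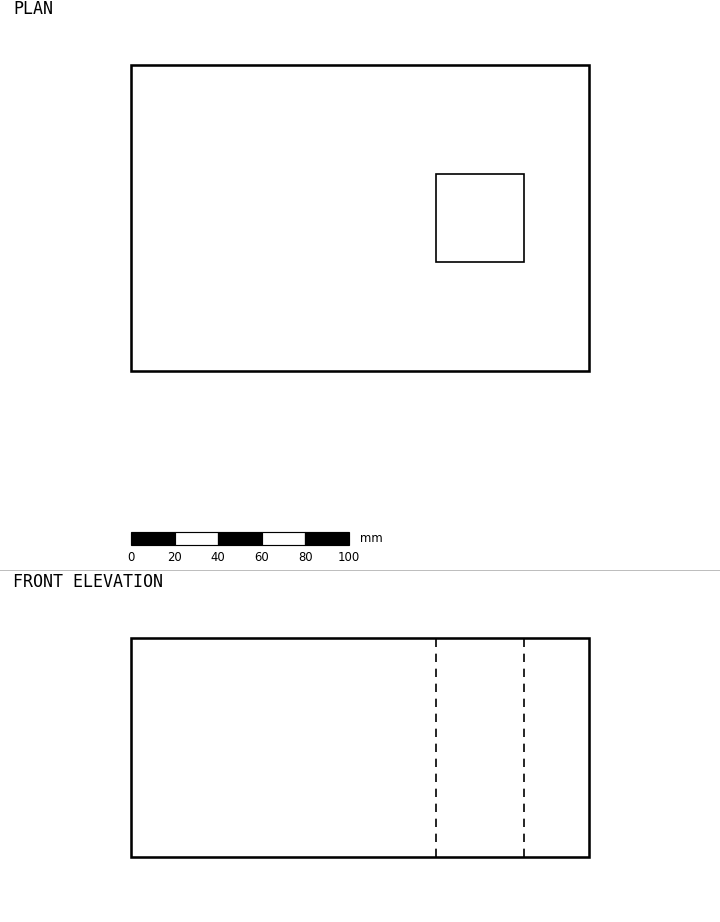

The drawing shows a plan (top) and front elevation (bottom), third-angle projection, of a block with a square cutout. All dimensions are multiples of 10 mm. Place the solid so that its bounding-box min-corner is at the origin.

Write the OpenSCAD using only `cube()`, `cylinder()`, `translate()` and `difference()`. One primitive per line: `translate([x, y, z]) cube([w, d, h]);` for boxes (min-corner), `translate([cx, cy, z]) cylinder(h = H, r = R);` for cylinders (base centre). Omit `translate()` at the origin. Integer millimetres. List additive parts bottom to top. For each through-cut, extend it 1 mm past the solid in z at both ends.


difference() {
  cube([210, 140, 100]);
  translate([140, 50, -1]) cube([40, 40, 102]);
}


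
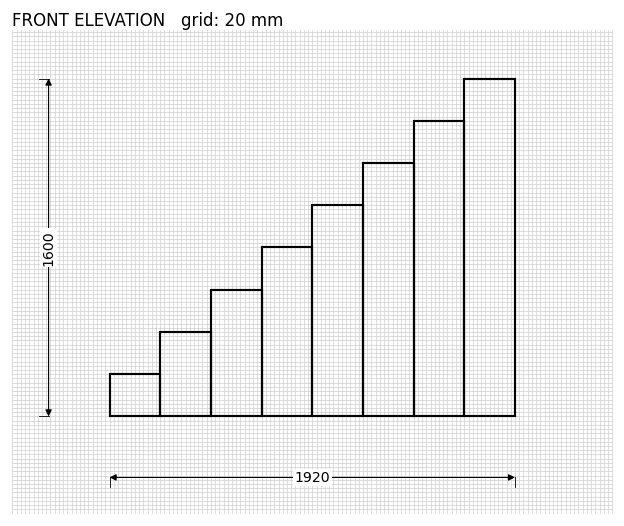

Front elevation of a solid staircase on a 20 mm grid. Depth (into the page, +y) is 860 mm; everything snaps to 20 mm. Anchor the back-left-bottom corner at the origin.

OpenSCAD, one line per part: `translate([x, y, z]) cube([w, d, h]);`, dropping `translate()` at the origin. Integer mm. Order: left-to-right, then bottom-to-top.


cube([240, 860, 200]);
translate([240, 0, 0]) cube([240, 860, 400]);
translate([480, 0, 0]) cube([240, 860, 600]);
translate([720, 0, 0]) cube([240, 860, 800]);
translate([960, 0, 0]) cube([240, 860, 1000]);
translate([1200, 0, 0]) cube([240, 860, 1200]);
translate([1440, 0, 0]) cube([240, 860, 1400]);
translate([1680, 0, 0]) cube([240, 860, 1600]);


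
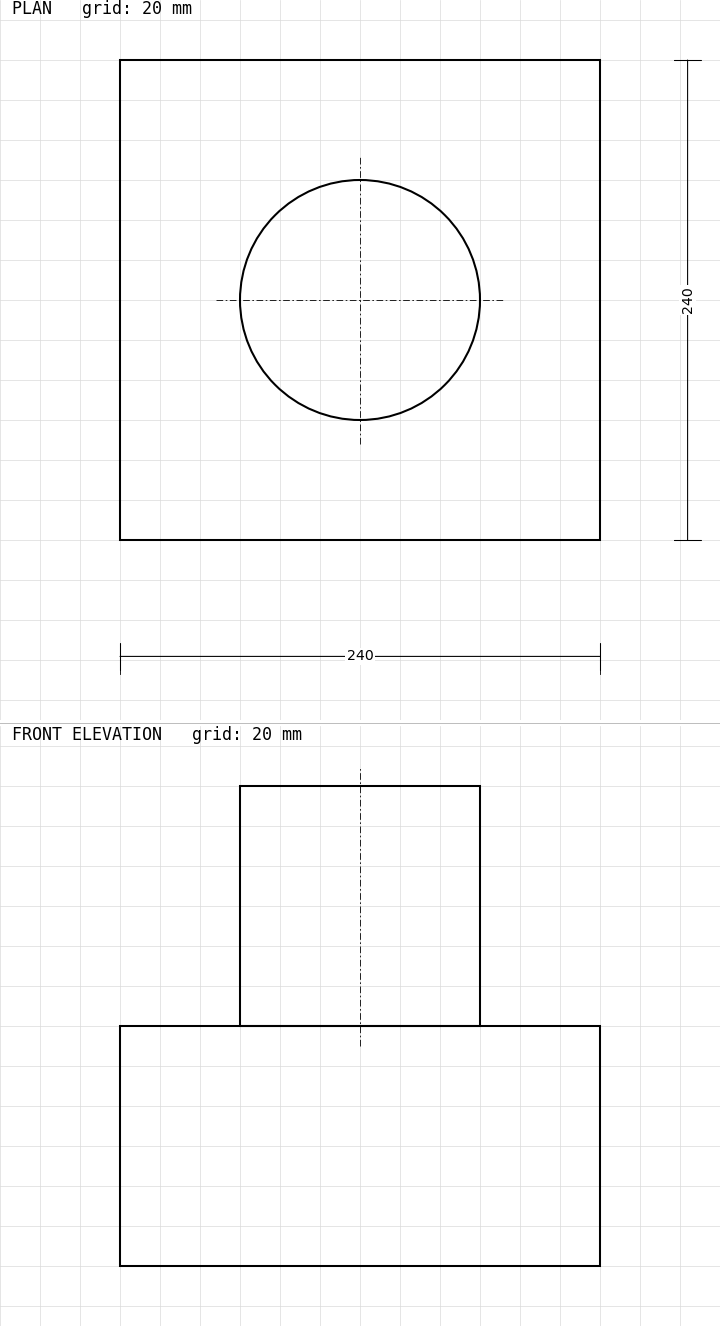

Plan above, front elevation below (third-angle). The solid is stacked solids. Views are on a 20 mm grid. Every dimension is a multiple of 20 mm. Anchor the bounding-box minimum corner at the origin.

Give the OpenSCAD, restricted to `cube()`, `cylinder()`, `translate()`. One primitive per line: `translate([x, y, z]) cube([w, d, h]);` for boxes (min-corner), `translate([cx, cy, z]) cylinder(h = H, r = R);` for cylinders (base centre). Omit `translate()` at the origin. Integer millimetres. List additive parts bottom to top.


cube([240, 240, 120]);
translate([120, 120, 120]) cylinder(h = 120, r = 60);
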